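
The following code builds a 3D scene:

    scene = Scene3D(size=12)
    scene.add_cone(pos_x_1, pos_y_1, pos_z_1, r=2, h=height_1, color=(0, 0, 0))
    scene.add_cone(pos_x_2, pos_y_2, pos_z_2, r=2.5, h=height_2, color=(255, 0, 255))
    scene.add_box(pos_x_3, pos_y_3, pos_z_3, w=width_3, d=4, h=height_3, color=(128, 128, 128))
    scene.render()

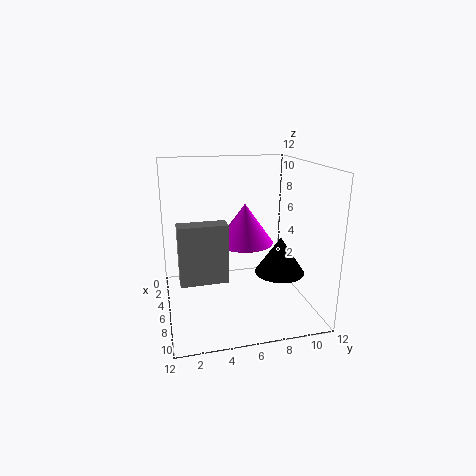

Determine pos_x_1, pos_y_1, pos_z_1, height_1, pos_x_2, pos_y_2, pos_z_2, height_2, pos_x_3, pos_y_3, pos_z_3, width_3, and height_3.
pos_x_1 = 8
pos_y_1 = 9
pos_z_1 = 3.5
height_1 = 3
pos_x_2 = 4.5
pos_y_2 = 7
pos_z_2 = 5
height_2 = 3.5
pos_x_3 = 5.5
pos_y_3 = 1
pos_z_3 = 2.5
width_3 = 1.5
height_3 = 5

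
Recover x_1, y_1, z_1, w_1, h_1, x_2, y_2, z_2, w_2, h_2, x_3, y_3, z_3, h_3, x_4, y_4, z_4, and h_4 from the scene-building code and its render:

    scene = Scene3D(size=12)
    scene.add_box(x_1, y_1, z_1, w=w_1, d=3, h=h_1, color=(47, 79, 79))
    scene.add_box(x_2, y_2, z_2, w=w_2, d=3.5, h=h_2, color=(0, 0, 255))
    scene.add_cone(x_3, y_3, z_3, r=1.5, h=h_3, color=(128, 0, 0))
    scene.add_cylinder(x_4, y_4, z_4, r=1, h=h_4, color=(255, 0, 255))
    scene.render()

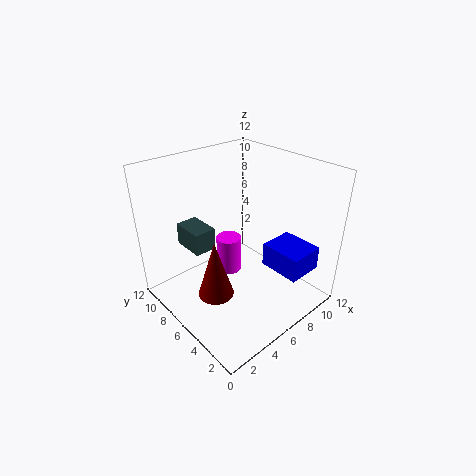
x_1 = 3.5
y_1 = 8.5
z_1 = 4
w_1 = 2
h_1 = 2
x_2 = 7.5
y_2 = 1
z_2 = 3.5
w_2 = 3
h_2 = 2
x_3 = 3.5
y_3 = 6
z_3 = 1.5
h_3 = 5
x_4 = 5
y_4 = 6
z_4 = 3.5
h_4 = 3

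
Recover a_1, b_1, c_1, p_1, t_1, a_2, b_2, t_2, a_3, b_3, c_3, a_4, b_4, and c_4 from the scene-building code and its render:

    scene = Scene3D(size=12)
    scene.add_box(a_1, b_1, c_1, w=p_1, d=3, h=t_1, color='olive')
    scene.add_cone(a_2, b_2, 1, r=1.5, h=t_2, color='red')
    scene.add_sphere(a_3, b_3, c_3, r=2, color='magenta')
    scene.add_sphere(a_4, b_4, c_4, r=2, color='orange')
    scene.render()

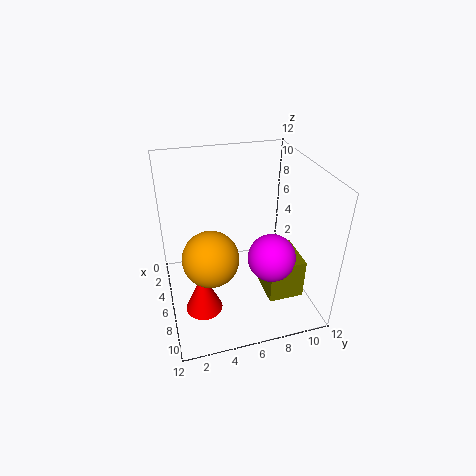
a_1 = 5.5; b_1 = 8; c_1 = 1; p_1 = 3.5; t_1 = 3.5; a_2 = 8; b_2 = 2.5; t_2 = 3.5; a_3 = 7.5; b_3 = 8.5; c_3 = 4.5; a_4 = 9.5; b_4 = 3; c_4 = 7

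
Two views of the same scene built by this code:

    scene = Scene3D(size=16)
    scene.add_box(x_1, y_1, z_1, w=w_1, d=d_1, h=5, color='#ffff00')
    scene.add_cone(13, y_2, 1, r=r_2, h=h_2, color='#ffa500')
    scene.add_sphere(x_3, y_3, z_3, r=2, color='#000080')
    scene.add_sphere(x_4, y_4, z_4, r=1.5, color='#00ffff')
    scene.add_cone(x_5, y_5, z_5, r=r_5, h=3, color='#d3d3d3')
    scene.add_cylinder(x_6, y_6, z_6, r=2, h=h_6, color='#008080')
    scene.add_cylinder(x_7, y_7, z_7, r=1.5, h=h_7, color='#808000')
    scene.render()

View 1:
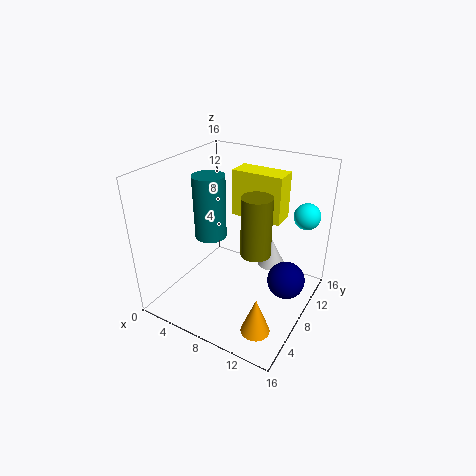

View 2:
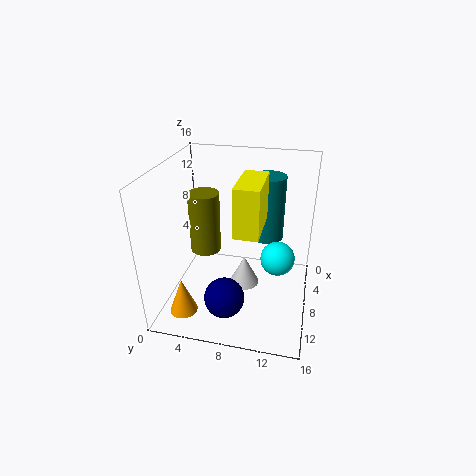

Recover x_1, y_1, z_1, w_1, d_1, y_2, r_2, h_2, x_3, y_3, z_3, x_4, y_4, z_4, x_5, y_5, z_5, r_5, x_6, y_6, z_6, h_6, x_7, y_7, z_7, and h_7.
x_1 = 7
y_1 = 8.5
z_1 = 10.5
w_1 = 5.5
d_1 = 2.5
y_2 = 3
r_2 = 1.5
h_2 = 4
x_3 = 14
y_3 = 8
z_3 = 4.5
x_4 = 14
y_4 = 13
z_4 = 10
x_5 = 11.5
y_5 = 9.5
z_5 = 5
r_5 = 1.5
x_6 = 2.5
y_6 = 10.5
z_6 = 5.5
h_6 = 8
x_7 = 11.5
y_7 = 5.5
z_7 = 8.5
h_7 = 6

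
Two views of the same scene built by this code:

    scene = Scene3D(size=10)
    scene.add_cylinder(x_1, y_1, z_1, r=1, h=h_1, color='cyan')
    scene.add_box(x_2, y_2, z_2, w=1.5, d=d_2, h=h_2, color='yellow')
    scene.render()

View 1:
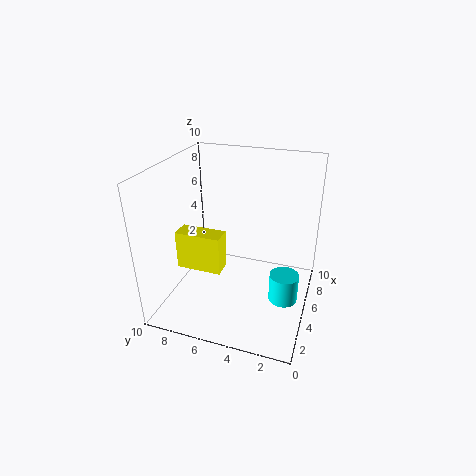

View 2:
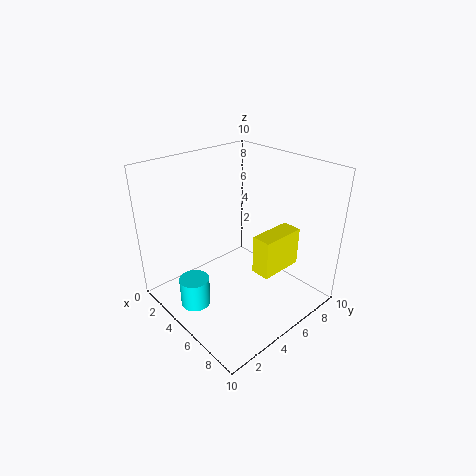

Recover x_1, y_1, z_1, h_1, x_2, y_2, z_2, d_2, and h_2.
x_1 = 4.5; y_1 = 1.5; z_1 = 1; h_1 = 2; x_2 = 5; y_2 = 6.5; z_2 = 1.5; d_2 = 3.5; h_2 = 3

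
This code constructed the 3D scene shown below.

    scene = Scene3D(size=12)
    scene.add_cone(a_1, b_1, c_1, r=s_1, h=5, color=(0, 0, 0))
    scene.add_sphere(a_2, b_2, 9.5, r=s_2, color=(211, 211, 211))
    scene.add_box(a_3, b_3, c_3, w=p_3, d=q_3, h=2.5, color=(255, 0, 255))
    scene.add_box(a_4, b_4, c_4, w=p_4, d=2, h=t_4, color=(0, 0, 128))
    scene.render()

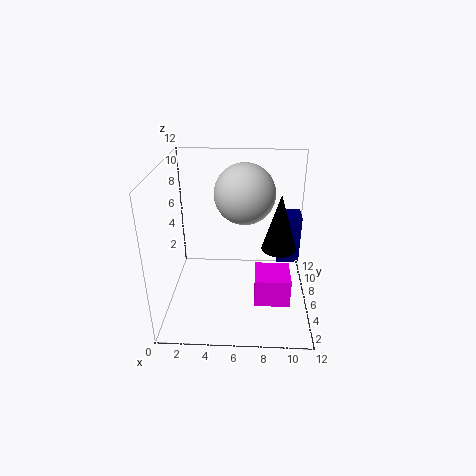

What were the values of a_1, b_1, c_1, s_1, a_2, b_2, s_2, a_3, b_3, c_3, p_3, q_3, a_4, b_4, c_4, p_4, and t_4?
a_1 = 9.5, b_1 = 7, c_1 = 4.5, s_1 = 1.5, a_2 = 6.5, b_2 = 7, s_2 = 2.5, a_3 = 7.5, b_3 = 4, c_3 = 0.5, p_3 = 3, q_3 = 3, a_4 = 9.5, b_4 = 8, c_4 = 2.5, p_4 = 2, t_4 = 4.5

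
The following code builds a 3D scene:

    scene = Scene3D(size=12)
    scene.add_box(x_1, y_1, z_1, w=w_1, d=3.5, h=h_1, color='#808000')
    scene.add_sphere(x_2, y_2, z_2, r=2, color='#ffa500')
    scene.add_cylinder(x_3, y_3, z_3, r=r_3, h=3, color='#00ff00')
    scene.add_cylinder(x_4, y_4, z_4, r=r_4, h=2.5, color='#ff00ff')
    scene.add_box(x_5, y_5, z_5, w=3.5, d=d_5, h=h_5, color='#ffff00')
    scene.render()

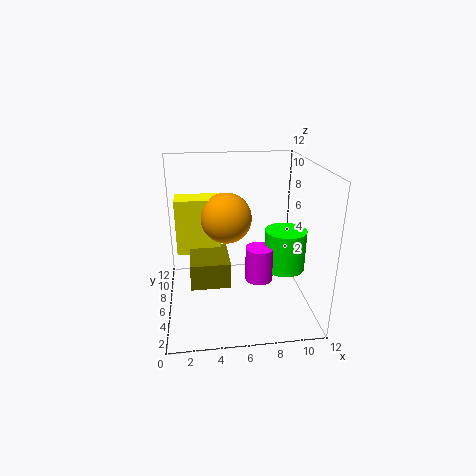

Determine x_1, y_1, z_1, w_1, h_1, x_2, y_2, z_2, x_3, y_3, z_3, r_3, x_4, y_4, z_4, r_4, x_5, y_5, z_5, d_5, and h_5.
x_1 = 2
y_1 = 2.5
z_1 = 3.5
w_1 = 3
h_1 = 2
x_2 = 5
y_2 = 5.5
z_2 = 8
x_3 = 9
y_3 = 2.5
z_3 = 5
r_3 = 1.5
x_4 = 7
y_4 = 2
z_4 = 4.5
r_4 = 1
x_5 = 1
y_5 = 5.5
z_5 = 5
d_5 = 2
h_5 = 4.5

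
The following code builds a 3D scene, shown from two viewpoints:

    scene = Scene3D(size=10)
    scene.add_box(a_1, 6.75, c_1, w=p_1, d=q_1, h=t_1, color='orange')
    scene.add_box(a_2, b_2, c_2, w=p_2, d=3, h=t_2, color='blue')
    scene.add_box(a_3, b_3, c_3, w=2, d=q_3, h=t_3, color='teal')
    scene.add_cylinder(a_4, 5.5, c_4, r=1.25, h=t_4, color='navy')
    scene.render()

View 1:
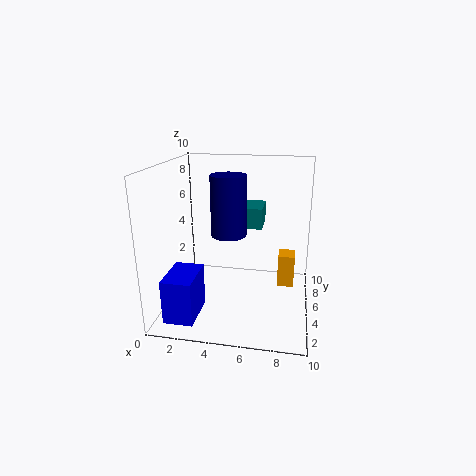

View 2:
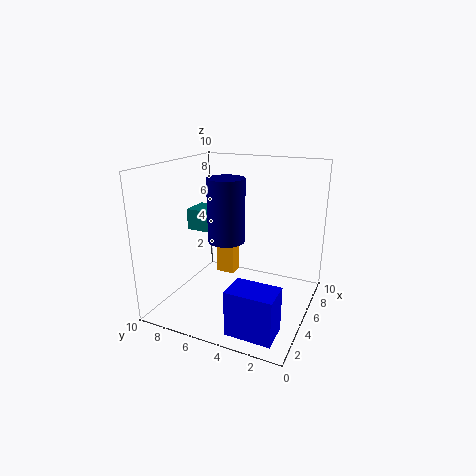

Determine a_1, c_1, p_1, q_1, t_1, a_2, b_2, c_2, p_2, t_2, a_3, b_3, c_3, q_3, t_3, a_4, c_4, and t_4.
a_1 = 7.75, c_1 = 0.5, p_1 = 1.25, q_1 = 1.5, t_1 = 2.5, a_2 = 0.75, b_2 = 1, c_2 = 0.25, p_2 = 2, t_2 = 3, a_3 = 4.5, b_3 = 6.25, c_3 = 5.25, q_3 = 2.5, t_3 = 1.5, a_4 = 4.25, c_4 = 5, t_4 = 4.25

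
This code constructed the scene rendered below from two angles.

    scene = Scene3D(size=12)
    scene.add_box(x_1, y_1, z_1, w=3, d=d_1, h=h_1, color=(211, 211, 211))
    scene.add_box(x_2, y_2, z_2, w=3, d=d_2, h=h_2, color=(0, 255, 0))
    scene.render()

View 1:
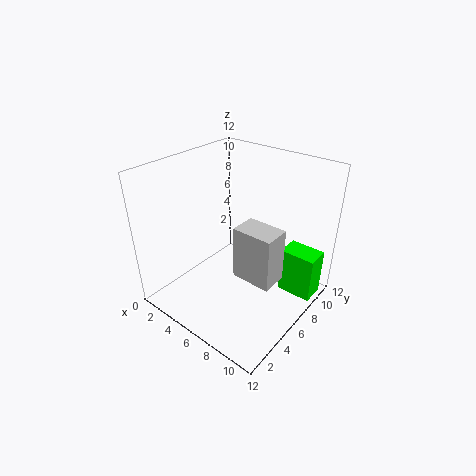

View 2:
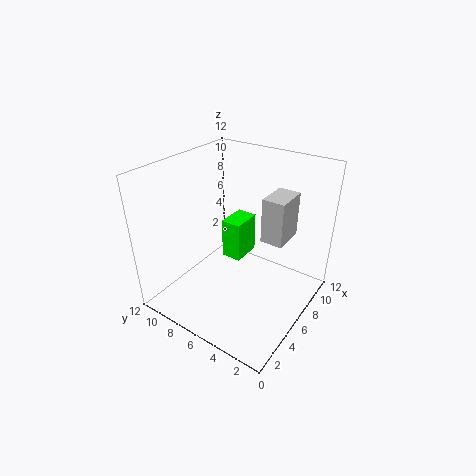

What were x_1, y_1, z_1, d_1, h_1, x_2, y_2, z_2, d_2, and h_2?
x_1 = 8, y_1 = 3, z_1 = 5, d_1 = 2, h_1 = 4, x_2 = 9, y_2 = 8, z_2 = 1, d_2 = 2, h_2 = 4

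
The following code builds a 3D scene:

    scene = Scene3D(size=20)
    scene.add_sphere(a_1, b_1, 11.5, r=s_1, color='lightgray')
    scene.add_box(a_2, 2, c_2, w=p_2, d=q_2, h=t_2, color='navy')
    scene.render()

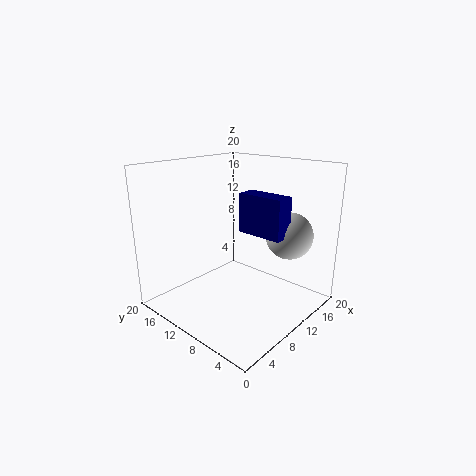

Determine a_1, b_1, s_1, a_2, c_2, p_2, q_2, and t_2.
a_1 = 12
b_1 = 3
s_1 = 3
a_2 = 8
c_2 = 12
p_2 = 2.5
q_2 = 6
t_2 = 5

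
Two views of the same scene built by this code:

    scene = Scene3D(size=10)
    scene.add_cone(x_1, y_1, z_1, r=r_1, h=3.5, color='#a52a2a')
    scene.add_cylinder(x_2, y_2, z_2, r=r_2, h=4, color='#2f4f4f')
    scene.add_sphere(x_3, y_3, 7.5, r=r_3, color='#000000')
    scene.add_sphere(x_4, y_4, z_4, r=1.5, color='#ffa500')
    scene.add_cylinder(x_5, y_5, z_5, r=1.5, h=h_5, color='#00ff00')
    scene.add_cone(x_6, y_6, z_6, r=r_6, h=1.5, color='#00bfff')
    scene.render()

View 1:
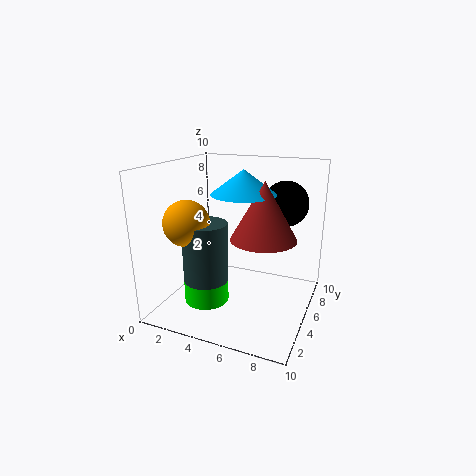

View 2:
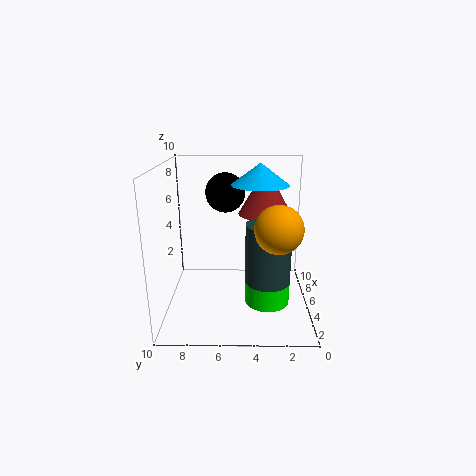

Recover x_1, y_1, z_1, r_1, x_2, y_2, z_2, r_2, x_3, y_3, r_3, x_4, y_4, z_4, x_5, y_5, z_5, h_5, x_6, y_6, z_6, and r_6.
x_1 = 7.5
y_1 = 3
z_1 = 6
r_1 = 2
x_2 = 3.5
y_2 = 3
z_2 = 2.5
r_2 = 1.5
x_3 = 8
y_3 = 6
r_3 = 1.5
x_4 = 2.5
y_4 = 2.5
z_4 = 6.5
x_5 = 3.5
y_5 = 3
z_5 = 1
h_5 = 2.5
x_6 = 6
y_6 = 3.5
z_6 = 8.5
r_6 = 2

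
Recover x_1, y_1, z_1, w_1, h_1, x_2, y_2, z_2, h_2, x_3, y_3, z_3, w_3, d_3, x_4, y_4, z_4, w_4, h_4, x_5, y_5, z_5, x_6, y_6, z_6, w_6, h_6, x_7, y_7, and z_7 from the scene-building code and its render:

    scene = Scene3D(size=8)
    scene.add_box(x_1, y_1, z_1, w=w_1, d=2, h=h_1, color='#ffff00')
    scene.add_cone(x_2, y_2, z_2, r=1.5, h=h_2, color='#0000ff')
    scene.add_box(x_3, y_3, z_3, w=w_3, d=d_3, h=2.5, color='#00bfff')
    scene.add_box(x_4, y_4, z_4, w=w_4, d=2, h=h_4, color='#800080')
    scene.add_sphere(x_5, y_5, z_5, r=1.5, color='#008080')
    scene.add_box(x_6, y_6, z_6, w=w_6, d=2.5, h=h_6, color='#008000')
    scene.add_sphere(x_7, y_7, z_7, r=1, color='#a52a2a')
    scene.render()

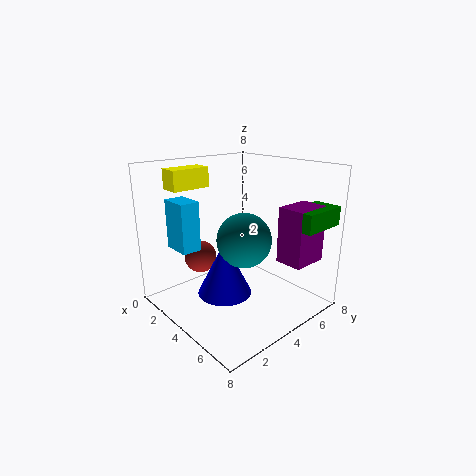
x_1 = 2.5
y_1 = 0.5
z_1 = 7
w_1 = 1
h_1 = 1
x_2 = 4
y_2 = 3
z_2 = 1
h_2 = 3
x_3 = 2.5
y_3 = 0.5
z_3 = 4
w_3 = 1.5
d_3 = 1
x_4 = 6
y_4 = 5
z_4 = 3
w_4 = 1.5
h_4 = 3
x_5 = 4.5
y_5 = 4
z_5 = 4
x_6 = 6.5
y_6 = 5
z_6 = 5
w_6 = 1.5
h_6 = 1
x_7 = 1
y_7 = 3.5
z_7 = 2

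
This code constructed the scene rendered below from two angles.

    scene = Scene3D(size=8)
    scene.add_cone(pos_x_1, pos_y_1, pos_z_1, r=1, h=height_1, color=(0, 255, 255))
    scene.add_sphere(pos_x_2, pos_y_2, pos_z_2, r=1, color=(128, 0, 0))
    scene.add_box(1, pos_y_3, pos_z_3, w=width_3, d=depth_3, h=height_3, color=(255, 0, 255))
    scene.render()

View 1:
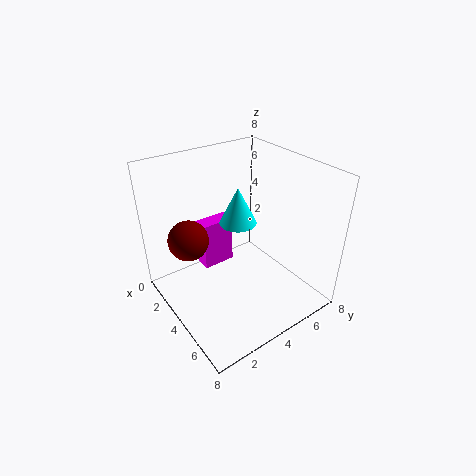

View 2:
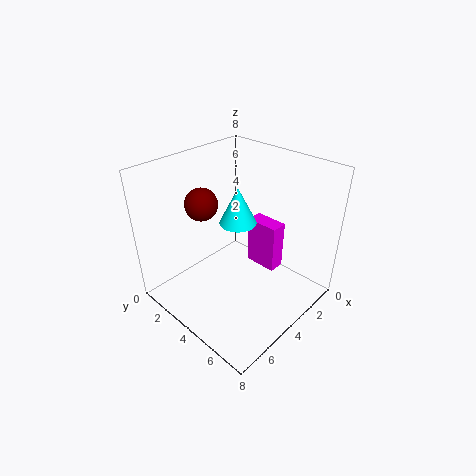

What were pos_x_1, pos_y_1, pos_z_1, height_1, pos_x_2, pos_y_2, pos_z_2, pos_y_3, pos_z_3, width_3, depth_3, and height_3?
pos_x_1 = 4; pos_y_1 = 4; pos_z_1 = 5; height_1 = 2; pos_x_2 = 4; pos_y_2 = 1; pos_z_2 = 5; pos_y_3 = 3; pos_z_3 = 1; width_3 = 1; depth_3 = 2; height_3 = 3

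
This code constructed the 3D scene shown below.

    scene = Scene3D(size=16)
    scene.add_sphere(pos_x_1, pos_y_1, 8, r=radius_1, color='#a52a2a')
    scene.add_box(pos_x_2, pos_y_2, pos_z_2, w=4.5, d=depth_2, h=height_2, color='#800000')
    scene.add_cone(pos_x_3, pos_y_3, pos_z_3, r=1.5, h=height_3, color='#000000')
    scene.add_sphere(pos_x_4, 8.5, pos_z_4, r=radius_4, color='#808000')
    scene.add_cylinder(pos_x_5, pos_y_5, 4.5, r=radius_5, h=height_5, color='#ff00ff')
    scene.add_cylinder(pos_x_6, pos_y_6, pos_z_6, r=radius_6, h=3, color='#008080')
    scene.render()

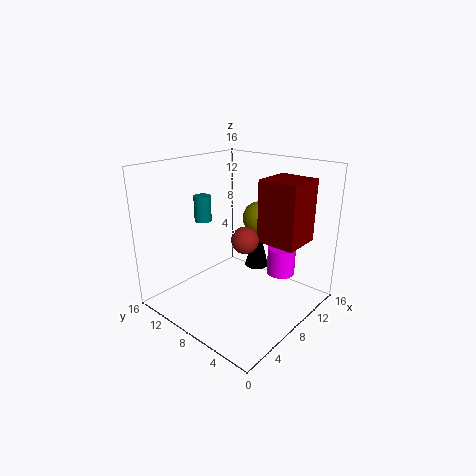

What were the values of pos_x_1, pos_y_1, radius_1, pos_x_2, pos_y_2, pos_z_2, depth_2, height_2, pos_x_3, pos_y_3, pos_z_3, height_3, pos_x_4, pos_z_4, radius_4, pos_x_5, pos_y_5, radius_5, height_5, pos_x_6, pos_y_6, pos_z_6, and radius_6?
pos_x_1 = 8, pos_y_1 = 7, radius_1 = 1.5, pos_x_2 = 9.5, pos_y_2 = 2, pos_z_2 = 7.5, depth_2 = 4.5, height_2 = 7, pos_x_3 = 13.5, pos_y_3 = 9.5, pos_z_3 = 2, height_3 = 6, pos_x_4 = 12.5, pos_z_4 = 9, radius_4 = 2, pos_x_5 = 10, pos_y_5 = 3.5, radius_5 = 1.5, height_5 = 3, pos_x_6 = 7.5, pos_y_6 = 13, pos_z_6 = 9, radius_6 = 1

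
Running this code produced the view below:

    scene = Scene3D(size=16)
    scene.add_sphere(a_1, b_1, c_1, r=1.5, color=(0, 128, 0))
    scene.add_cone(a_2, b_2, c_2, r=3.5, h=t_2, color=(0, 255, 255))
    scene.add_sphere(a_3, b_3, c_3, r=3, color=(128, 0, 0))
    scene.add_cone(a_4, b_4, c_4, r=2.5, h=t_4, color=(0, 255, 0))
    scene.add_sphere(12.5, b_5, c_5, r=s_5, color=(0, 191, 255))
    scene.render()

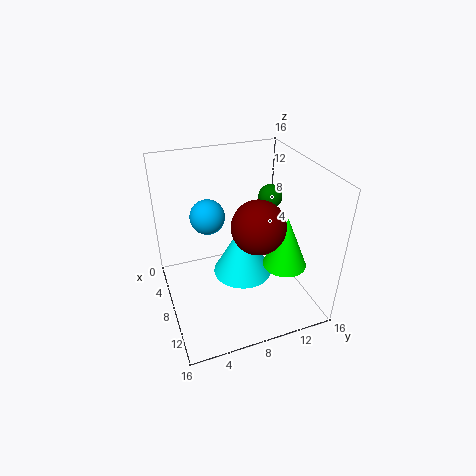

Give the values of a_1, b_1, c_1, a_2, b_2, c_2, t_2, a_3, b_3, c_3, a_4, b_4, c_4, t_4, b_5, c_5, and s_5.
a_1 = 3.5
b_1 = 14
c_1 = 10
a_2 = 7
b_2 = 9
c_2 = 2.5
t_2 = 6.5
a_3 = 9
b_3 = 10
c_3 = 9.5
a_4 = 10
b_4 = 13
c_4 = 4.5
t_4 = 6
b_5 = 3.5
c_5 = 14
s_5 = 1.5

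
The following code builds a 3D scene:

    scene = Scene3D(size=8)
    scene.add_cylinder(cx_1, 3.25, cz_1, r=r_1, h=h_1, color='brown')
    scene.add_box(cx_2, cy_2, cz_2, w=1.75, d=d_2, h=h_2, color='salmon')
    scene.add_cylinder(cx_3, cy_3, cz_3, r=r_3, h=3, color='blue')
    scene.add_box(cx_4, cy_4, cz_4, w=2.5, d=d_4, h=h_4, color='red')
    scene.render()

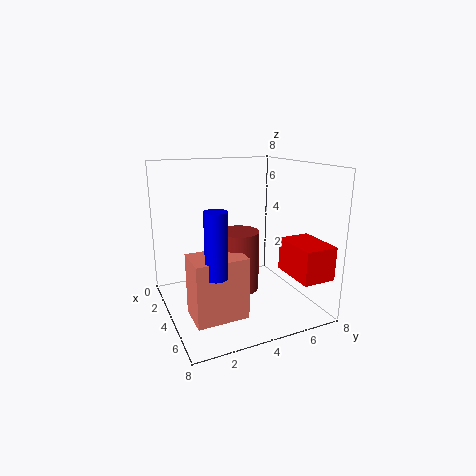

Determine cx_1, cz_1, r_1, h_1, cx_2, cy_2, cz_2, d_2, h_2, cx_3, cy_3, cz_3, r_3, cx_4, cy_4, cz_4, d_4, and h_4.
cx_1 = 5.75
cz_1 = 2
r_1 = 1
h_1 = 3
cx_2 = 5.75
cy_2 = 0.5
cz_2 = 1.25
d_2 = 2.5
h_2 = 3
cx_3 = 7.25
cy_3 = 1.5
cz_3 = 3.5
r_3 = 0.5
cx_4 = 5.5
cy_4 = 5.75
cz_4 = 2.5
d_4 = 1.75
h_4 = 1.75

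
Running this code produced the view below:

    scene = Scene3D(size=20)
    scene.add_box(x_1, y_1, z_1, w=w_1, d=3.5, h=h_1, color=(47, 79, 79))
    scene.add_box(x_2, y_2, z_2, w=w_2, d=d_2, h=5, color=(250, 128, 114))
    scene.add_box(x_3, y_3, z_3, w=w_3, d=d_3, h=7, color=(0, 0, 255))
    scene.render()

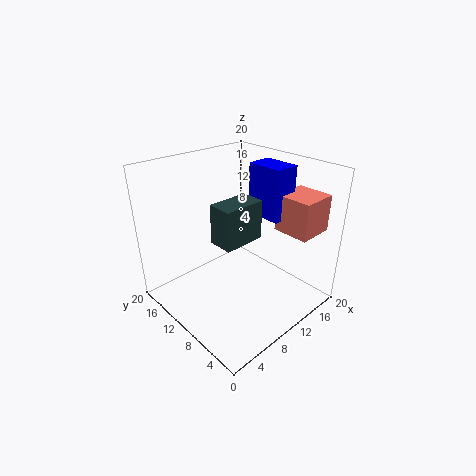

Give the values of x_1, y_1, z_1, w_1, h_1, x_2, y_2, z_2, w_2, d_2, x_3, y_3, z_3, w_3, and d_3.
x_1 = 6.5
y_1 = 8
z_1 = 10
w_1 = 6
h_1 = 5.5
x_2 = 13.5
y_2 = 1.5
z_2 = 11.5
w_2 = 5
d_2 = 5
x_3 = 12.5
y_3 = 5.5
z_3 = 13
w_3 = 3.5
d_3 = 5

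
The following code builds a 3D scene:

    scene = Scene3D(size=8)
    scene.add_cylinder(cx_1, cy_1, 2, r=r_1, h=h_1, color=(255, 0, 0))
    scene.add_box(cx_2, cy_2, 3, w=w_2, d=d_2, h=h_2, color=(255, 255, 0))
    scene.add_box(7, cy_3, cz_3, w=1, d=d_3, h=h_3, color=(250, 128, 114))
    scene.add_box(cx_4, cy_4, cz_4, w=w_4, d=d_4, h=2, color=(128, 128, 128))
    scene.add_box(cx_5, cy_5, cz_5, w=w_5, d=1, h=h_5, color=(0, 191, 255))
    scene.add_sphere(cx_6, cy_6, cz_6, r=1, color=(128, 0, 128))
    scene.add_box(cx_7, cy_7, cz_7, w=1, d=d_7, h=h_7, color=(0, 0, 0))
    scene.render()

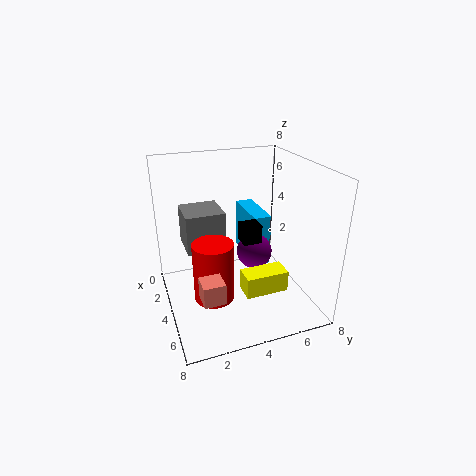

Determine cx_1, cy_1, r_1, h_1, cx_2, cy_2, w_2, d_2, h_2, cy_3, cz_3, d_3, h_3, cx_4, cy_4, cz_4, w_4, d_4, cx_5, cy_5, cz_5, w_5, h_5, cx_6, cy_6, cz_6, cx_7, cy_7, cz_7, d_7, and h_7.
cx_1 = 6; cy_1 = 2; r_1 = 1; h_1 = 3; cx_2 = 7; cy_2 = 3; w_2 = 1; d_2 = 2; h_2 = 1; cy_3 = 1; cz_3 = 3; d_3 = 1; h_3 = 1; cx_4 = 3; cy_4 = 1; cz_4 = 4; w_4 = 2; d_4 = 2; cx_5 = 1; cy_5 = 5; cz_5 = 2; w_5 = 3; h_5 = 3; cx_6 = 4; cy_6 = 5; cz_6 = 3; cx_7 = 4; cy_7 = 4; cz_7 = 4; d_7 = 1; h_7 = 1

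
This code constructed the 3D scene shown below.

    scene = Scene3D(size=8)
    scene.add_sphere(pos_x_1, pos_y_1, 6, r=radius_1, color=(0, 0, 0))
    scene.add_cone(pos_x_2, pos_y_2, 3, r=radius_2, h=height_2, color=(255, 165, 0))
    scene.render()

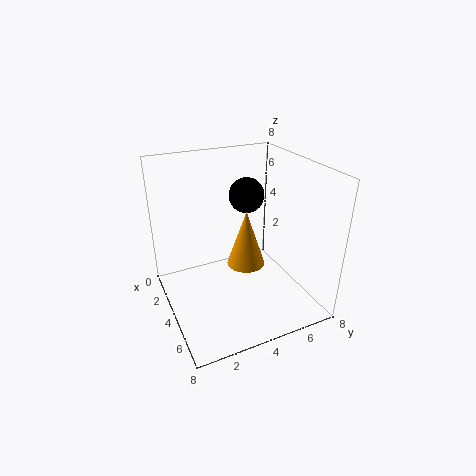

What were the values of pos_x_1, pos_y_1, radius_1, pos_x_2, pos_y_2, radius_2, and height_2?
pos_x_1 = 3
pos_y_1 = 5
radius_1 = 1
pos_x_2 = 5
pos_y_2 = 4
radius_2 = 1
height_2 = 3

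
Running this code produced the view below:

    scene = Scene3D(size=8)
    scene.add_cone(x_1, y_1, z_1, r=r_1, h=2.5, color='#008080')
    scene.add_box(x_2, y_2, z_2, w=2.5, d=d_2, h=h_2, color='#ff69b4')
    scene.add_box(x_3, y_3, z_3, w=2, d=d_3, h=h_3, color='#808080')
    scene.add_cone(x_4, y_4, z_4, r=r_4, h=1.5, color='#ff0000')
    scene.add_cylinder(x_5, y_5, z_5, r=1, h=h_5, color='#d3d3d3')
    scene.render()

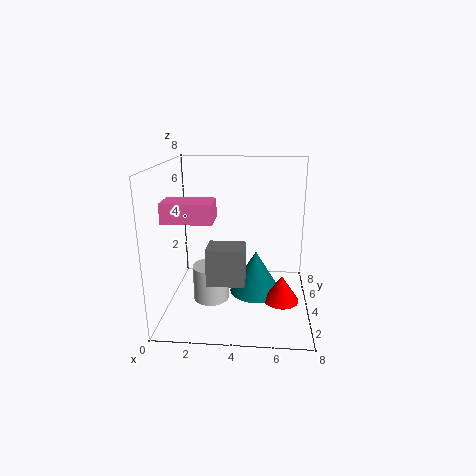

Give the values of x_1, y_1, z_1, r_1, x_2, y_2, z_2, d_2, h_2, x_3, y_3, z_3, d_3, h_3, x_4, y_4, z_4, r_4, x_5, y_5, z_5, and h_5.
x_1 = 5; y_1 = 4.5; z_1 = 0.5; r_1 = 1.5; x_2 = 0.5; y_2 = 1.5; z_2 = 5.5; d_2 = 1.5; h_2 = 1; x_3 = 2.5; y_3 = 2; z_3 = 2; d_3 = 1.5; h_3 = 2; x_4 = 6.5; y_4 = 3.5; z_4 = 0.5; r_4 = 1; x_5 = 2.5; y_5 = 3.5; z_5 = 0.5; h_5 = 2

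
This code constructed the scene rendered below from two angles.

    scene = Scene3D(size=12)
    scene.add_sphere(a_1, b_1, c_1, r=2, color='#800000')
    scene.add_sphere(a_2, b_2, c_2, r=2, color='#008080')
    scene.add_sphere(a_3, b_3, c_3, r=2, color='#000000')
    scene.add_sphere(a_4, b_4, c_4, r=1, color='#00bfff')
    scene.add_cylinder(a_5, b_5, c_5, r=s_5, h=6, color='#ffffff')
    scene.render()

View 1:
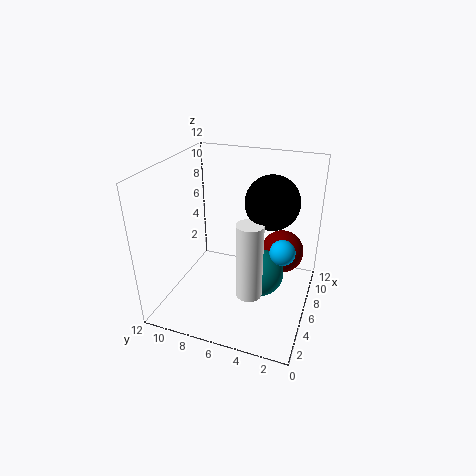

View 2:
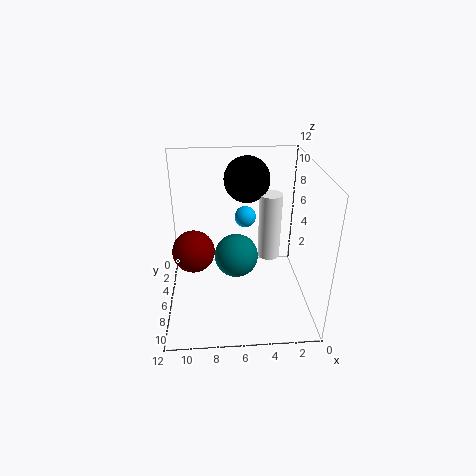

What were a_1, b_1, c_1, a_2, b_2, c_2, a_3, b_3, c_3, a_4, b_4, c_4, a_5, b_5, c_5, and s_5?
a_1 = 10
b_1 = 3
c_1 = 3
a_2 = 6
b_2 = 4
c_2 = 3
a_3 = 5
b_3 = 3
c_3 = 10
a_4 = 5
b_4 = 2
c_4 = 6
a_5 = 3
b_5 = 4
c_5 = 3
s_5 = 1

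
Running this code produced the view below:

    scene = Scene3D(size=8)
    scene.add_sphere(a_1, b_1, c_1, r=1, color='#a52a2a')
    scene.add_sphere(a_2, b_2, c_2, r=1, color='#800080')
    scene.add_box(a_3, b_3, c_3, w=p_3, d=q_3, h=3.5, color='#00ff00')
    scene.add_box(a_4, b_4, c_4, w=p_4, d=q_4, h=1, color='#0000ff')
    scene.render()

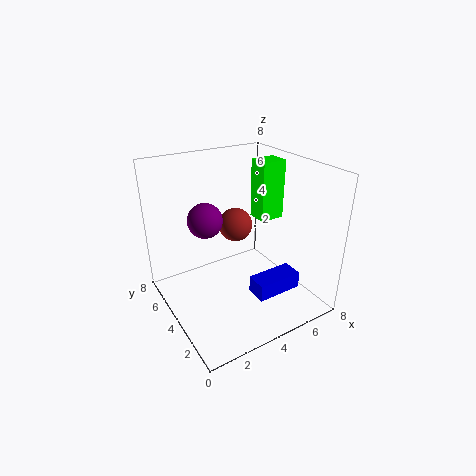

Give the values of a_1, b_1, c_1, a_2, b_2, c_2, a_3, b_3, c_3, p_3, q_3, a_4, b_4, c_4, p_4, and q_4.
a_1 = 4.75; b_1 = 5.5; c_1 = 4; a_2 = 2.75; b_2 = 5.5; c_2 = 4.75; a_3 = 6; b_3 = 4.5; c_3 = 4.25; p_3 = 1.5; q_3 = 1.25; a_4 = 4.5; b_4 = 2.25; c_4 = 0.5; p_4 = 2.75; q_4 = 1.25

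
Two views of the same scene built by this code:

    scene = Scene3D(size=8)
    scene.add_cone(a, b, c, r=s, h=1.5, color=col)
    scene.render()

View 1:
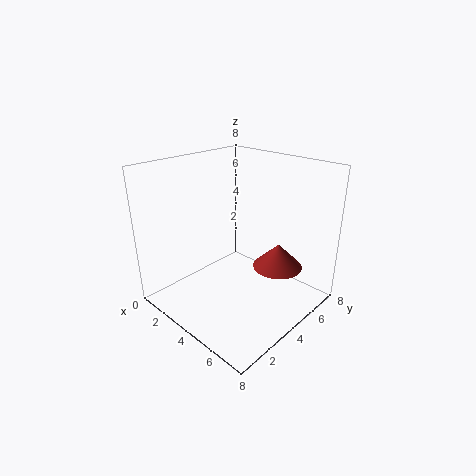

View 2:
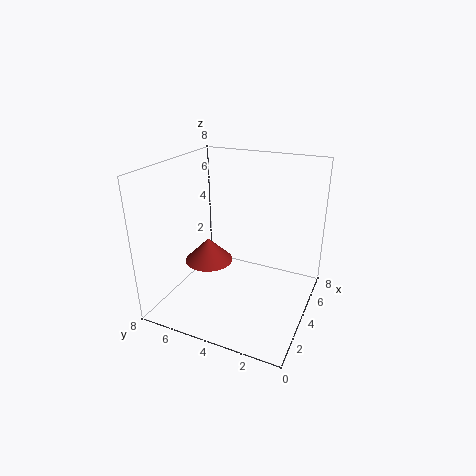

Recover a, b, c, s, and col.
a = 5
b = 6.5
c = 1.5
s = 1.5
col = 'brown'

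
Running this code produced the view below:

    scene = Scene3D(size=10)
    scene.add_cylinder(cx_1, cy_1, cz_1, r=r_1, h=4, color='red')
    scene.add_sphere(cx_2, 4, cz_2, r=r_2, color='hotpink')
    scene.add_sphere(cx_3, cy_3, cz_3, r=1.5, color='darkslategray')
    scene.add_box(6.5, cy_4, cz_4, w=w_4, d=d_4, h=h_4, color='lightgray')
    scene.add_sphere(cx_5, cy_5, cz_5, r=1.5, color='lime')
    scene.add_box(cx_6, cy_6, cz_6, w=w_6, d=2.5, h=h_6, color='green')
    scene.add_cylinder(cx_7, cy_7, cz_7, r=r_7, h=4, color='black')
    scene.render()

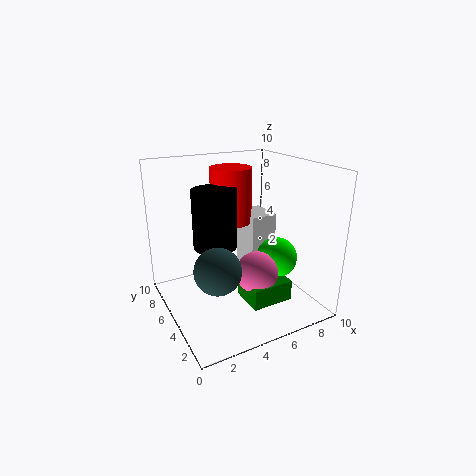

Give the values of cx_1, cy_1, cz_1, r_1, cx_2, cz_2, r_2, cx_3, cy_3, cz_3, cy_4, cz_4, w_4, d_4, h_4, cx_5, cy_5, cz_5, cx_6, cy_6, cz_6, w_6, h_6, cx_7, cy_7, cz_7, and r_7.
cx_1 = 5.5; cy_1 = 7; cz_1 = 5.5; r_1 = 1.5; cx_2 = 6; cz_2 = 2.5; r_2 = 1.5; cx_3 = 2.5; cy_3 = 3; cz_3 = 4; cy_4 = 5.5; cz_4 = 1.5; w_4 = 2; d_4 = 2.5; h_4 = 4.5; cx_5 = 8; cy_5 = 4.5; cz_5 = 3; cx_6 = 5; cy_6 = 2.5; cz_6 = 0.5; w_6 = 3; h_6 = 1.5; cx_7 = 3.5; cy_7 = 5.5; cz_7 = 4.5; r_7 = 1.5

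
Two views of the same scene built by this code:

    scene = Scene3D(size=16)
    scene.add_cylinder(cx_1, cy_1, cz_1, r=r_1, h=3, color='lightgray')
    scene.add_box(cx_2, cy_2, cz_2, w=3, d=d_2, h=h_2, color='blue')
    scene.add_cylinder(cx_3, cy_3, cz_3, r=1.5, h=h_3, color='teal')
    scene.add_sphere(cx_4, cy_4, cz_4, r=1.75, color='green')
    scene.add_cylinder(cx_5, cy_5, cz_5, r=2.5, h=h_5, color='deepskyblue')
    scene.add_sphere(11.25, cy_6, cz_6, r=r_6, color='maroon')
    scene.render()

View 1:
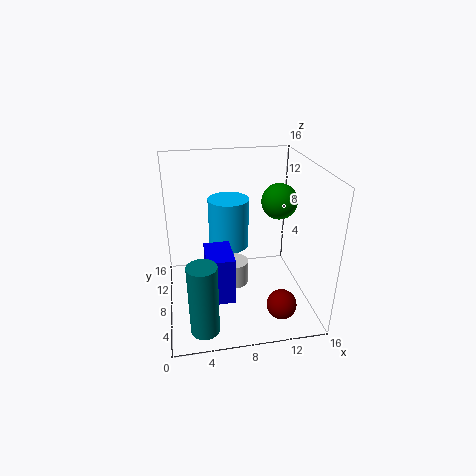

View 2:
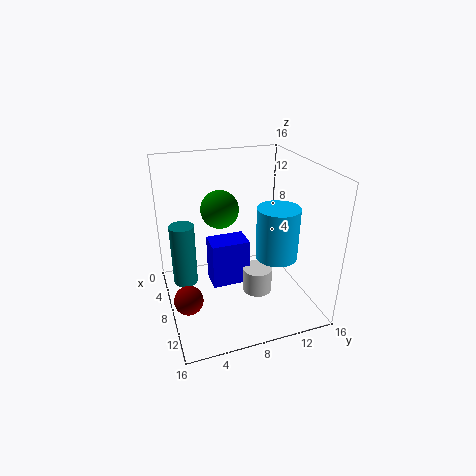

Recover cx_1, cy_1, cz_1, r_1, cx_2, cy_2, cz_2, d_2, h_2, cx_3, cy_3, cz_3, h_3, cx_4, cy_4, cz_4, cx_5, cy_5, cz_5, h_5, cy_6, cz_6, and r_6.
cx_1 = 8; cy_1 = 10.5; cz_1 = 0.5; r_1 = 1.75; cx_2 = 4.25; cy_2 = 5.25; cz_2 = 1.25; d_2 = 4.5; h_2 = 5.5; cx_3 = 3.5; cy_3 = 2.5; cz_3 = 0.5; h_3 = 7.75; cx_4 = 11.5; cy_4 = 5; cz_4 = 13.25; cx_5 = 7.75; cy_5 = 13; cz_5 = 4.5; h_5 = 6.25; cy_6 = 1.5; cz_6 = 3.5; r_6 = 1.5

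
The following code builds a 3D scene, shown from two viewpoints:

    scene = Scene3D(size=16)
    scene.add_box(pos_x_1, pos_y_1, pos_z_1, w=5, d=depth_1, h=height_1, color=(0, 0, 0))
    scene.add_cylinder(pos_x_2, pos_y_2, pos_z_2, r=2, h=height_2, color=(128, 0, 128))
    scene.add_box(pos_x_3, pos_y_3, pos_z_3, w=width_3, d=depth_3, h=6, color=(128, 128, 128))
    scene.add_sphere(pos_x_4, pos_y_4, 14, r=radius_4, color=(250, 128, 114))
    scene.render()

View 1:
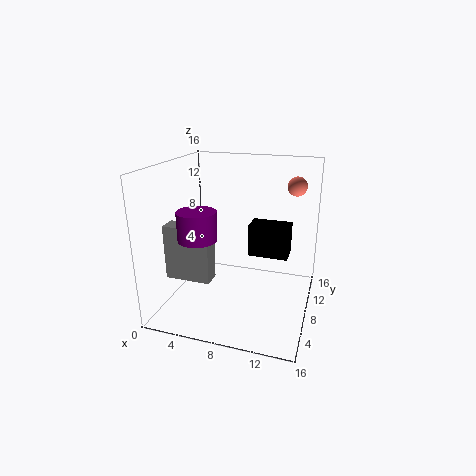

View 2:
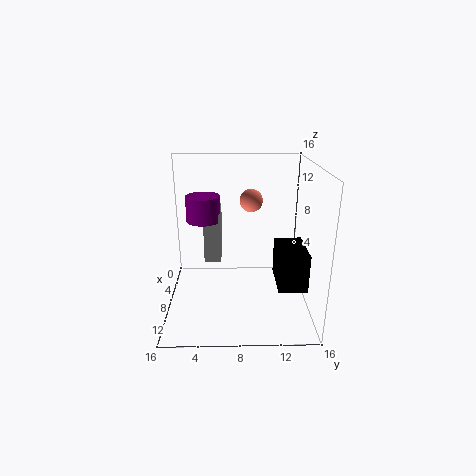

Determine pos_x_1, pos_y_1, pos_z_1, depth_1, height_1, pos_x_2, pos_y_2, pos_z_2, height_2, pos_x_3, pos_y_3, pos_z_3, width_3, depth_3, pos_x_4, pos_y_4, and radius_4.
pos_x_1 = 8, pos_y_1 = 12, pos_z_1 = 4, depth_1 = 3, height_1 = 4, pos_x_2 = 5, pos_y_2 = 4, pos_z_2 = 9, height_2 = 3, pos_x_3 = 1, pos_y_3 = 4, pos_z_3 = 4, width_3 = 5, depth_3 = 2, pos_x_4 = 14, pos_y_4 = 9, radius_4 = 1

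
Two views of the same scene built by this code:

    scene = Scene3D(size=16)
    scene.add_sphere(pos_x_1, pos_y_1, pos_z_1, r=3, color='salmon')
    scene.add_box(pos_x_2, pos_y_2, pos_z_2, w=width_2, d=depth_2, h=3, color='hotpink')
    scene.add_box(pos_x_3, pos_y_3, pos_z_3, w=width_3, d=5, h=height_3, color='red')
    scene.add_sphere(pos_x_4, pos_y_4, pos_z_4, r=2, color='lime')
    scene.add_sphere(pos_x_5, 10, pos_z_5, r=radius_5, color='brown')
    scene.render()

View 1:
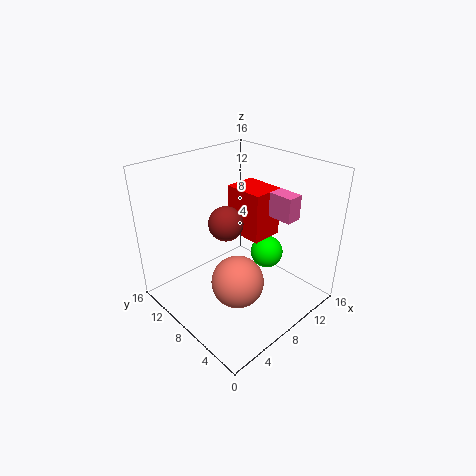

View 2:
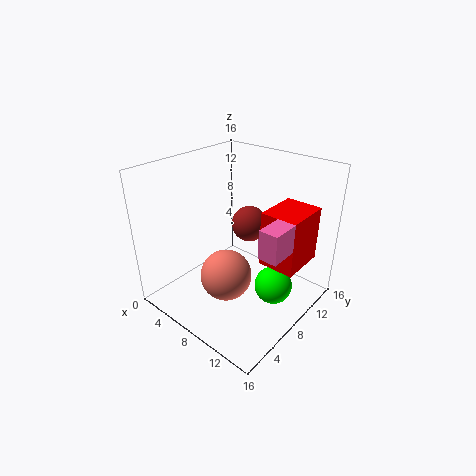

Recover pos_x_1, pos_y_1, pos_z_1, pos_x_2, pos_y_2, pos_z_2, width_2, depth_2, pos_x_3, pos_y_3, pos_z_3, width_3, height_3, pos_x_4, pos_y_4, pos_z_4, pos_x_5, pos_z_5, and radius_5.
pos_x_1 = 7, pos_y_1 = 7, pos_z_1 = 3, pos_x_2 = 13, pos_y_2 = 5, pos_z_2 = 9, width_2 = 2, depth_2 = 3, pos_x_3 = 11, pos_y_3 = 8, pos_z_3 = 6, width_3 = 4, height_3 = 6, pos_x_4 = 13, pos_y_4 = 8, pos_z_4 = 4, pos_x_5 = 8, pos_z_5 = 9, radius_5 = 2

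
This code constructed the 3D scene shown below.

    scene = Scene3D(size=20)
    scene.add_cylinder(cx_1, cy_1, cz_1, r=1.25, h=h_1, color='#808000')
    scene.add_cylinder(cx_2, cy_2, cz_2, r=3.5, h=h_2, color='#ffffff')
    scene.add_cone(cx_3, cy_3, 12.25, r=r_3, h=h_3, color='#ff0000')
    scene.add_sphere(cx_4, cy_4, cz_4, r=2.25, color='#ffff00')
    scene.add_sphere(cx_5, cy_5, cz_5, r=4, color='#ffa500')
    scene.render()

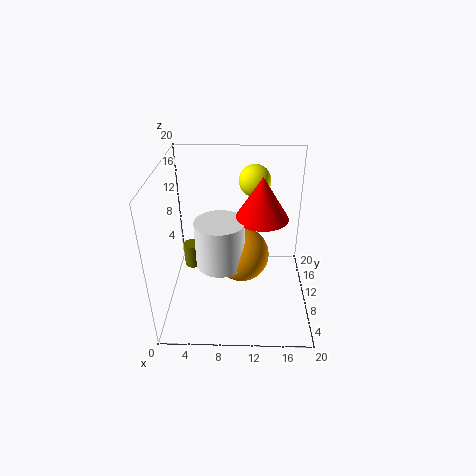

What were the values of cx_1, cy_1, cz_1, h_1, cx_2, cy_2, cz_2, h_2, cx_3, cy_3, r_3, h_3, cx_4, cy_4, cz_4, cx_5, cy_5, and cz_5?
cx_1 = 3.25; cy_1 = 11.5; cz_1 = 4.5; h_1 = 3.5; cx_2 = 7.5; cy_2 = 10; cz_2 = 5.75; h_2 = 6.75; cx_3 = 13.25; cy_3 = 11.75; r_3 = 3.75; h_3 = 6; cx_4 = 12.25; cy_4 = 14.25; cz_4 = 16.75; cx_5 = 10.5; cy_5 = 11.5; cz_5 = 6.25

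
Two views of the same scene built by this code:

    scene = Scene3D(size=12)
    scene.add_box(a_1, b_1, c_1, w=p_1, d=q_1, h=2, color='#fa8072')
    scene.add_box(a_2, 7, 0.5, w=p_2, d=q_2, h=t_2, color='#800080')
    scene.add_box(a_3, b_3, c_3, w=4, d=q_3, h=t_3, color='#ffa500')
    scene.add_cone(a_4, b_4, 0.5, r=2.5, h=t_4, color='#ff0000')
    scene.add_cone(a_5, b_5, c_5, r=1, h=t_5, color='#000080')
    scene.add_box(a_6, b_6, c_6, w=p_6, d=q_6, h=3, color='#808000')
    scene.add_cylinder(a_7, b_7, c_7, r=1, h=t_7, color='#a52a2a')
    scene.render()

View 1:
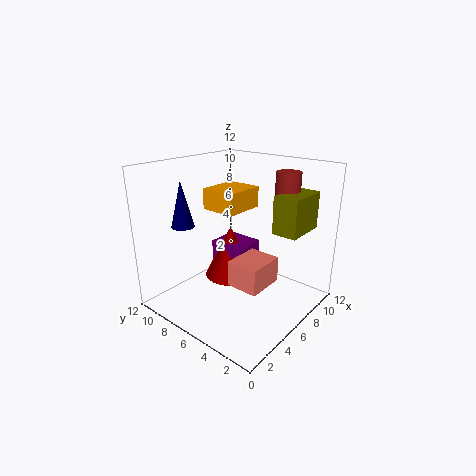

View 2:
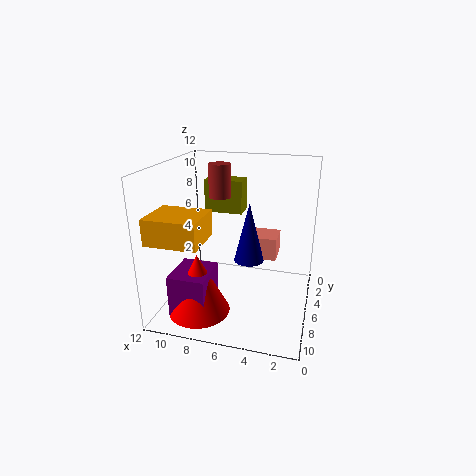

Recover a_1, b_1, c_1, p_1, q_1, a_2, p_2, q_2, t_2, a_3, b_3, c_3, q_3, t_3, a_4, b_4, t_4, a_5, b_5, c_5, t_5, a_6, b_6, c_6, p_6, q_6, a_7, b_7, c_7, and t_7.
a_1 = 3, b_1 = 2, c_1 = 3.5, p_1 = 3, q_1 = 2.5, a_2 = 7.5, p_2 = 3, q_2 = 3.5, t_2 = 3.5, a_3 = 7.5, b_3 = 8, c_3 = 7, q_3 = 3.5, t_3 = 2, a_4 = 8.5, b_4 = 9, t_4 = 5, a_5 = 4, b_5 = 10.5, c_5 = 6.5, t_5 = 4, a_6 = 6.5, b_6 = 1, c_6 = 7, p_6 = 3.5, q_6 = 2, a_7 = 8.5, b_7 = 3, c_7 = 8.5, t_7 = 3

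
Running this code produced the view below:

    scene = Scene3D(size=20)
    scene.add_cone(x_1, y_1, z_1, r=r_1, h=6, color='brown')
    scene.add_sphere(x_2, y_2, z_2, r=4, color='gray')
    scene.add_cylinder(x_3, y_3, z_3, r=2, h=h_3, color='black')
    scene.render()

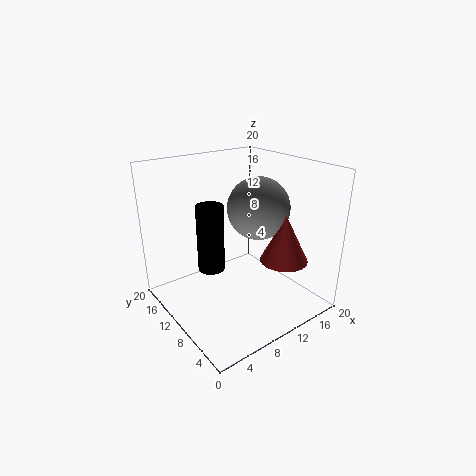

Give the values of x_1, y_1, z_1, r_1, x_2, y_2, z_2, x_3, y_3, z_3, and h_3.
x_1 = 12
y_1 = 3
z_1 = 9
r_1 = 3
x_2 = 11
y_2 = 7
z_2 = 15
x_3 = 8
y_3 = 14
z_3 = 4
h_3 = 10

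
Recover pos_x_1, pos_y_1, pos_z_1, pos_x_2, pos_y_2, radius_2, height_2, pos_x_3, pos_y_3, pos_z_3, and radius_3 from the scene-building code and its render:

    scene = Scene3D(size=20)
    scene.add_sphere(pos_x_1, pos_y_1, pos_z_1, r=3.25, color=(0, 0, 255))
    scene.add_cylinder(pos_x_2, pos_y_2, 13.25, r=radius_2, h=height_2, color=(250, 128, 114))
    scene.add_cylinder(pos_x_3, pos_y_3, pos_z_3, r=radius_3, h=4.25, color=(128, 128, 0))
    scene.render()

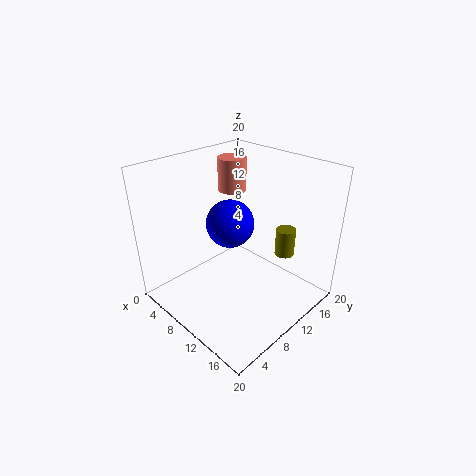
pos_x_1 = 9.25, pos_y_1 = 9.25, pos_z_1 = 12.25, pos_x_2 = 2.5, pos_y_2 = 16.25, radius_2 = 2.25, height_2 = 5.25, pos_x_3 = 12.5, pos_y_3 = 17.75, pos_z_3 = 5, radius_3 = 1.5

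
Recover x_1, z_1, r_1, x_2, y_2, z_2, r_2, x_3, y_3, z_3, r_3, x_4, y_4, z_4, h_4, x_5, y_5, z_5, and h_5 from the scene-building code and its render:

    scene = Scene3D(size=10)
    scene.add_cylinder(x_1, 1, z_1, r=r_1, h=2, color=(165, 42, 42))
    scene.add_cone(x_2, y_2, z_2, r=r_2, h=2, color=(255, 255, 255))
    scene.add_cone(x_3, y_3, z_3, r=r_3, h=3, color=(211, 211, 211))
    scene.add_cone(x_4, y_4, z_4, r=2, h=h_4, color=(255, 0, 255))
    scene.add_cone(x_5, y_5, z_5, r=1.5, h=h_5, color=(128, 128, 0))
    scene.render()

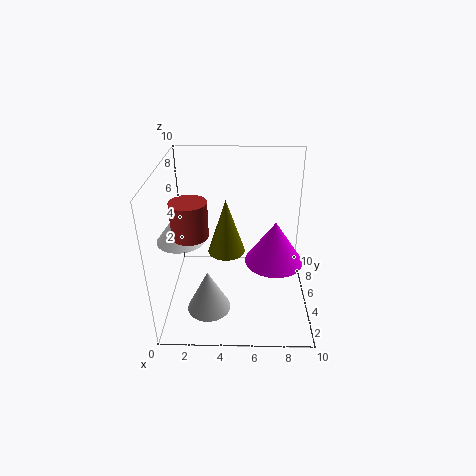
x_1 = 2.5; z_1 = 7.5; r_1 = 1; x_2 = 1.5; y_2 = 3; z_2 = 6; r_2 = 1.5; x_3 = 3; y_3 = 3; z_3 = 0.5; r_3 = 1.5; x_4 = 7.5; y_4 = 4.5; z_4 = 3.5; h_4 = 3; x_5 = 4; y_5 = 8; z_5 = 2; h_5 = 4.5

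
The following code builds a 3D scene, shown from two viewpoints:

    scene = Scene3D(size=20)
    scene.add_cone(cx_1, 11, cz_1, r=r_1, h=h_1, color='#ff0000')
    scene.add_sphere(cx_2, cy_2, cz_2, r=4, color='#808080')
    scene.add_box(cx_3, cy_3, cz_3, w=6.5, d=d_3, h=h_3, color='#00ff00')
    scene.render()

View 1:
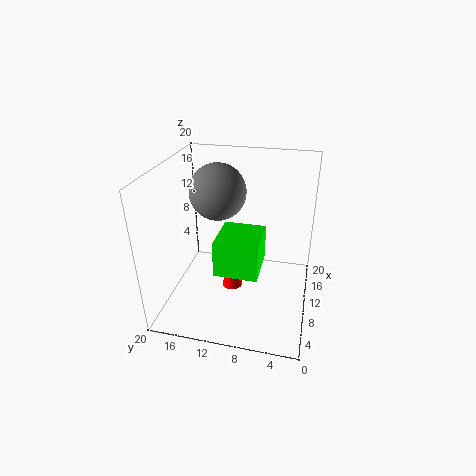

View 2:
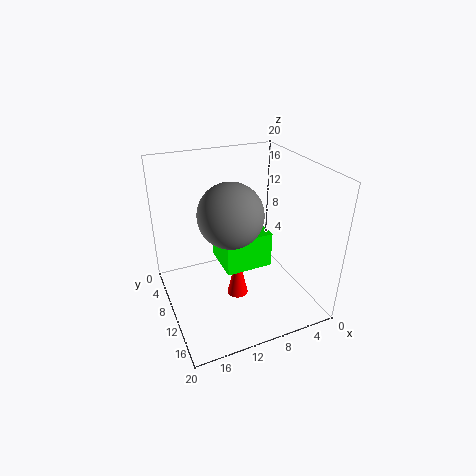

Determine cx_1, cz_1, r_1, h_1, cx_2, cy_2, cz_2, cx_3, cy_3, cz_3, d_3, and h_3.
cx_1 = 10.5
cz_1 = 1.5
r_1 = 1.5
h_1 = 6.5
cx_2 = 12.5
cy_2 = 13.5
cz_2 = 15.5
cx_3 = 6
cy_3 = 6.5
cz_3 = 6
d_3 = 6
h_3 = 5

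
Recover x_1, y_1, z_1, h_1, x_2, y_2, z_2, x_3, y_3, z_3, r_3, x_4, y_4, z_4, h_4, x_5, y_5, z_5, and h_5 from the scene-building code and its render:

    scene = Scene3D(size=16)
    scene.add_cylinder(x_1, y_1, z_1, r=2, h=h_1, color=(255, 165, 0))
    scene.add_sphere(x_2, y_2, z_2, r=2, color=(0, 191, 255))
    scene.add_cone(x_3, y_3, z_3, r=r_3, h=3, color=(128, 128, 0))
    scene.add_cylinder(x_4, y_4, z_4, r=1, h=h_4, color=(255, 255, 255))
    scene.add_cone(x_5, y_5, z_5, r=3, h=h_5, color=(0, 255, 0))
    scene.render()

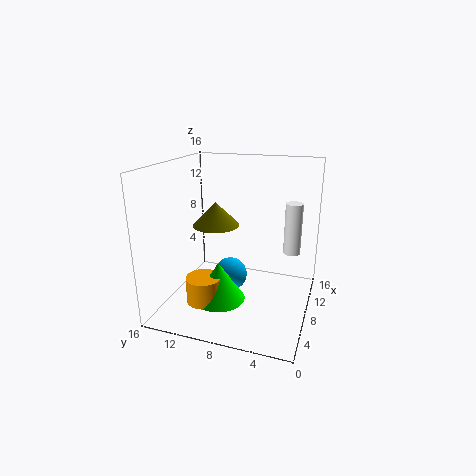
x_1 = 6
y_1 = 11.5
z_1 = 0.5
h_1 = 3
x_2 = 9.5
y_2 = 9.5
z_2 = 2.5
x_3 = 12.5
y_3 = 12.5
z_3 = 7.5
r_3 = 3
x_4 = 11.5
y_4 = 2.5
z_4 = 5.5
h_4 = 6
x_5 = 7
y_5 = 10
z_5 = 0.5
h_5 = 4.5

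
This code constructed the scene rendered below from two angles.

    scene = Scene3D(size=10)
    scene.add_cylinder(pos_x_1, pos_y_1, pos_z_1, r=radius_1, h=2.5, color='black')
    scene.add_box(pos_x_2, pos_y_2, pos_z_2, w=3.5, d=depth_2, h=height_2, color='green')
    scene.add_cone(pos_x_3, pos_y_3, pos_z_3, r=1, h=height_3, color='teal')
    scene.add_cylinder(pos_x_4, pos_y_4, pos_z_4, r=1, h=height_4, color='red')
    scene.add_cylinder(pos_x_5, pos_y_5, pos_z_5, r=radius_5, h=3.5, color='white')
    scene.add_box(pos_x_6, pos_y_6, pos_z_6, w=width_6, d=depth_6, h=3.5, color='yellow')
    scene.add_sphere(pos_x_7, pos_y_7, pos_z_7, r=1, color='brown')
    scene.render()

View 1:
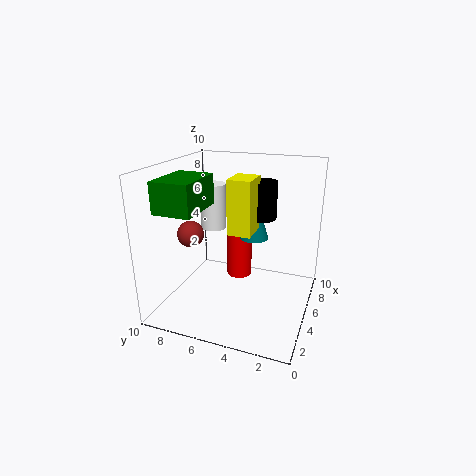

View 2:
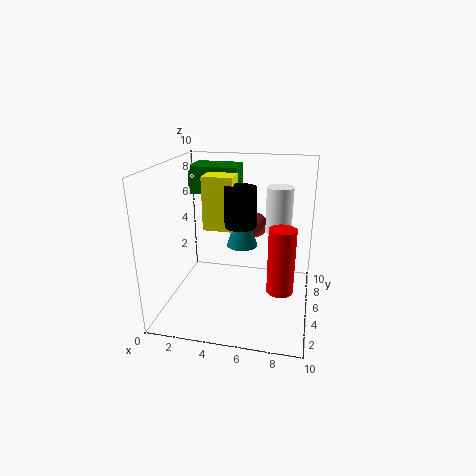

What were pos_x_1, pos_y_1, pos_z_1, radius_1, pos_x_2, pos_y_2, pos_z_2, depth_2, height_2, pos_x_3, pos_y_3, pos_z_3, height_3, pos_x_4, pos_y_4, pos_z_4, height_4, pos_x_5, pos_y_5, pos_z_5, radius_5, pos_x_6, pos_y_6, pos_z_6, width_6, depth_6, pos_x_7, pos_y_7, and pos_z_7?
pos_x_1 = 5.5
pos_y_1 = 3.5
pos_z_1 = 6.5
radius_1 = 1
pos_x_2 = 1
pos_y_2 = 6.5
pos_z_2 = 7.5
depth_2 = 2.5
height_2 = 2
pos_x_3 = 5.5
pos_y_3 = 4
pos_z_3 = 5
height_3 = 3
pos_x_4 = 8
pos_y_4 = 6
pos_z_4 = 0.5
height_4 = 5
pos_x_5 = 7.5
pos_y_5 = 8
pos_z_5 = 4.5
radius_5 = 1
pos_x_6 = 3
pos_y_6 = 3.5
pos_z_6 = 6
width_6 = 2
depth_6 = 1.5
pos_x_7 = 5.5
pos_y_7 = 9
pos_z_7 = 4.5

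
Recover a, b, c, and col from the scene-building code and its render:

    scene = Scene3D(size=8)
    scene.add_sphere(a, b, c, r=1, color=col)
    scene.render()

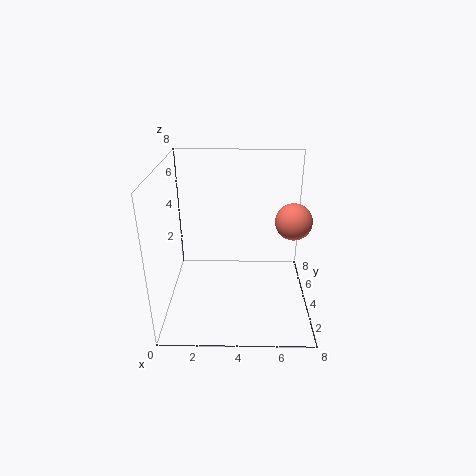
a = 7
b = 4
c = 5
col = 'salmon'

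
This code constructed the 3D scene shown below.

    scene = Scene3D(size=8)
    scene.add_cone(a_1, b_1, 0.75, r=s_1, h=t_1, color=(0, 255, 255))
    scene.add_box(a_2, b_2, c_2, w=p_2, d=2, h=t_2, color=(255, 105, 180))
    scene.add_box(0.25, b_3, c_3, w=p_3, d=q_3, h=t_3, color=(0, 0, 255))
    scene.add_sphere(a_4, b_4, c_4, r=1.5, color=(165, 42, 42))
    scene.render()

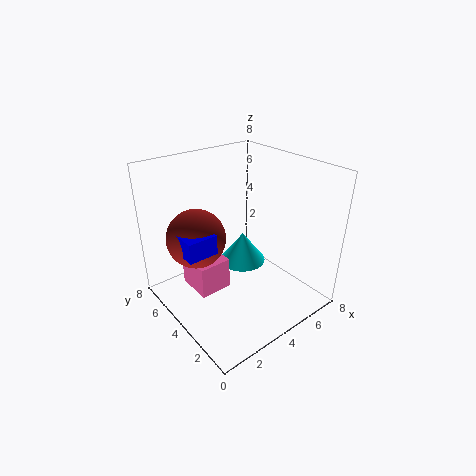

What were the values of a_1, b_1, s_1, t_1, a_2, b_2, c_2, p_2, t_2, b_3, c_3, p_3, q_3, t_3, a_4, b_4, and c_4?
a_1 = 6
b_1 = 6
s_1 = 1.5
t_1 = 2
a_2 = 1.25
b_2 = 3.5
c_2 = 1.5
p_2 = 1.75
t_2 = 1.75
b_3 = 2.75
c_3 = 4.5
p_3 = 1.5
q_3 = 1.75
t_3 = 1
a_4 = 1.5
b_4 = 4.25
c_4 = 4.75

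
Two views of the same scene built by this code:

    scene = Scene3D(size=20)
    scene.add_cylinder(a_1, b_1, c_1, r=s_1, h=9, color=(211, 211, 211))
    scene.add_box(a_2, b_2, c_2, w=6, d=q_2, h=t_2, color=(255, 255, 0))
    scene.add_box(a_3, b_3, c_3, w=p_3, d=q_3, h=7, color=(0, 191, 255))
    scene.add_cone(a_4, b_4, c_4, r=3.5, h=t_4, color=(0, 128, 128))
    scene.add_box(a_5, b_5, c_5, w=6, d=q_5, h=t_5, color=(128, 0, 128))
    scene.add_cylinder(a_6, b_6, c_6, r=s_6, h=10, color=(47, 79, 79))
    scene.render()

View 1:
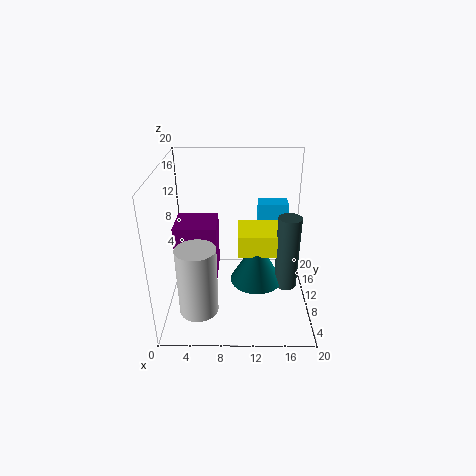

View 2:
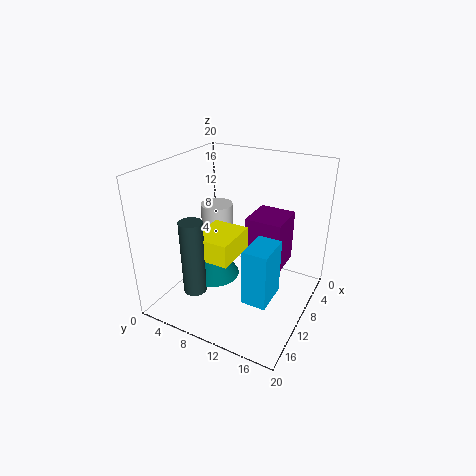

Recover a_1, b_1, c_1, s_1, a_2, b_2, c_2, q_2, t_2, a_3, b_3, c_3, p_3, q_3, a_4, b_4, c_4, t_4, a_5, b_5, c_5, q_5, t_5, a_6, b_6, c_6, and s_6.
a_1 = 5; b_1 = 3.5; c_1 = 3; s_1 = 2.5; a_2 = 10; b_2 = 6.5; c_2 = 9; q_2 = 5; t_2 = 3; a_3 = 13; b_3 = 14.5; c_3 = 6; p_3 = 4.5; q_3 = 3; a_4 = 12.5; b_4 = 7.5; c_4 = 5; t_4 = 6; a_5 = 1; b_5 = 9.5; c_5 = 3.5; q_5 = 5.5; t_5 = 8; a_6 = 16.5; b_6 = 7; c_6 = 4.5; s_6 = 1.5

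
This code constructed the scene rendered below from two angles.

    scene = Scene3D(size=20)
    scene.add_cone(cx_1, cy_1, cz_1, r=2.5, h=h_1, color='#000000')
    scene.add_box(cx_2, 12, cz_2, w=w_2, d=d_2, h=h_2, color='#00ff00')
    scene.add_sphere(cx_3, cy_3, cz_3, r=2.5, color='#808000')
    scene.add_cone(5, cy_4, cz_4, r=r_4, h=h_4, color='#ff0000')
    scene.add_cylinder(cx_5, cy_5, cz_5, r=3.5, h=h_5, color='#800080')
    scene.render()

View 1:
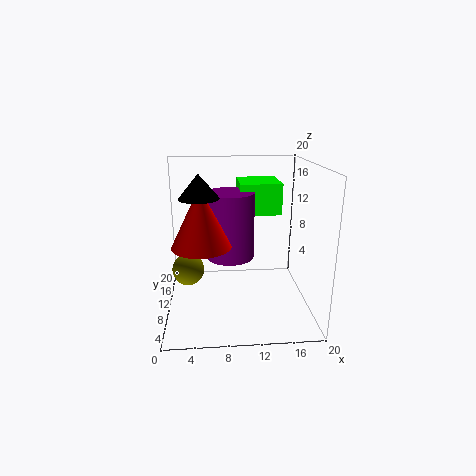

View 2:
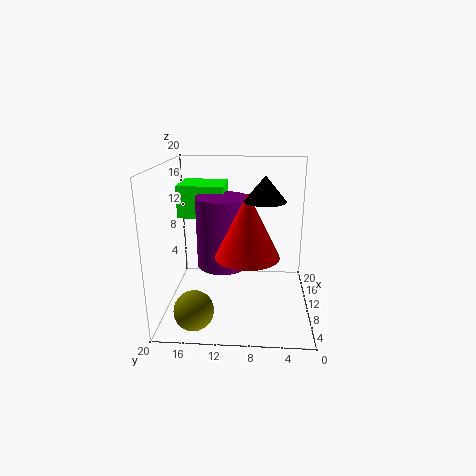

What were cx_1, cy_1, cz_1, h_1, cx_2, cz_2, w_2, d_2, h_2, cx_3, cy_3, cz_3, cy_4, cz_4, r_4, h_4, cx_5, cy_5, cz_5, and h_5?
cx_1 = 5, cy_1 = 6.5, cz_1 = 16.5, h_1 = 3, cx_2 = 10.5, cz_2 = 12.5, w_2 = 6, d_2 = 6.5, h_2 = 4.5, cx_3 = 2.5, cy_3 = 15, cz_3 = 3, cy_4 = 8.5, cz_4 = 9.5, r_4 = 4, h_4 = 8, cx_5 = 9, cy_5 = 12, cz_5 = 6.5, h_5 = 9.5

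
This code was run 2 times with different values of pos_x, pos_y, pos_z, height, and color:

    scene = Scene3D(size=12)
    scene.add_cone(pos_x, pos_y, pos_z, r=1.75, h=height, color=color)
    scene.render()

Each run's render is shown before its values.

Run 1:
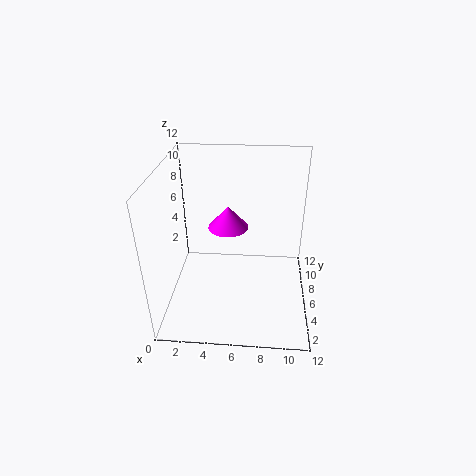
pos_x = 5; pos_y = 7.75; pos_z = 6; height = 2; color = 'magenta'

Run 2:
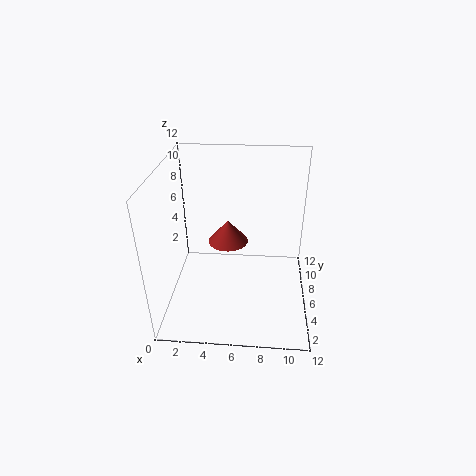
pos_x = 5; pos_y = 7.5; pos_z = 4.75; height = 2; color = 'brown'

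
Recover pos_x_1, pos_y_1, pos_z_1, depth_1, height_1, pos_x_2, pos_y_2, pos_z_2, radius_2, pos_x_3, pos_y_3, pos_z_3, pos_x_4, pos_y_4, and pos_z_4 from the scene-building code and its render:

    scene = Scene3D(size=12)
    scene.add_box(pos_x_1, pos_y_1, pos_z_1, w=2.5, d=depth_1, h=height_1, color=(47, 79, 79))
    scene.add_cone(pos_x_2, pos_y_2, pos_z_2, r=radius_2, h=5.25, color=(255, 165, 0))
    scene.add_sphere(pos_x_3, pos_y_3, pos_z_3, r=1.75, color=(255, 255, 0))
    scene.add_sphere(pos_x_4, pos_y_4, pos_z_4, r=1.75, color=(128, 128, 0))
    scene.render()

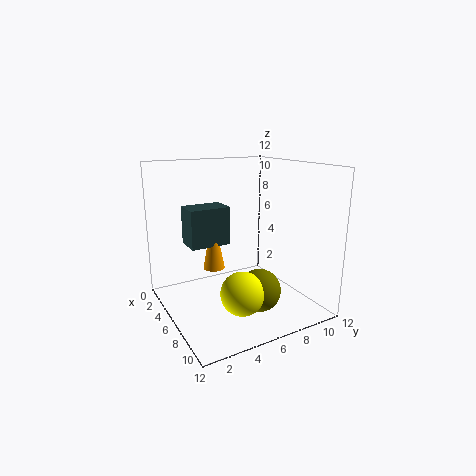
pos_x_1 = 0.75; pos_y_1 = 3; pos_z_1 = 4.5; depth_1 = 3.75; height_1 = 3.5; pos_x_2 = 2.75; pos_y_2 = 5.25; pos_z_2 = 2.25; radius_2 = 1; pos_x_3 = 8.5; pos_y_3 = 5; pos_z_3 = 2.25; pos_x_4 = 8.25; pos_y_4 = 6.75; pos_z_4 = 2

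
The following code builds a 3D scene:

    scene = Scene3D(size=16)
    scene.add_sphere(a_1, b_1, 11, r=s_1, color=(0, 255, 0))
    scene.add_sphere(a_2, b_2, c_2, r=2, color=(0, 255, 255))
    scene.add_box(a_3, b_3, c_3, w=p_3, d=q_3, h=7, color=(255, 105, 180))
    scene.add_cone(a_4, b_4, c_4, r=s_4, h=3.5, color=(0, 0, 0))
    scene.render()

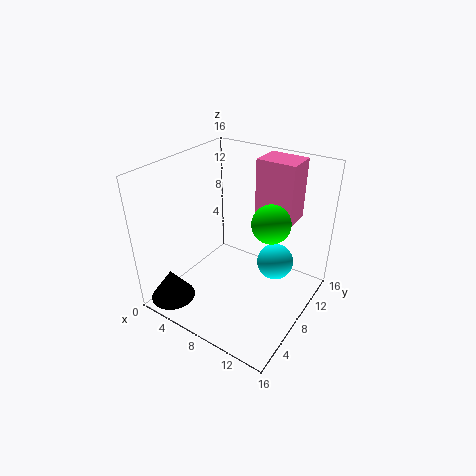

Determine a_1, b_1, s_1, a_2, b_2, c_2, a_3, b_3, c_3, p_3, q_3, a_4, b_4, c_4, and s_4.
a_1 = 12
b_1 = 8
s_1 = 2
a_2 = 12
b_2 = 9.5
c_2 = 5.5
a_3 = 8
b_3 = 11.5
c_3 = 9
p_3 = 4.5
q_3 = 3.5
a_4 = 2.5
b_4 = 2.5
c_4 = 1
s_4 = 2.5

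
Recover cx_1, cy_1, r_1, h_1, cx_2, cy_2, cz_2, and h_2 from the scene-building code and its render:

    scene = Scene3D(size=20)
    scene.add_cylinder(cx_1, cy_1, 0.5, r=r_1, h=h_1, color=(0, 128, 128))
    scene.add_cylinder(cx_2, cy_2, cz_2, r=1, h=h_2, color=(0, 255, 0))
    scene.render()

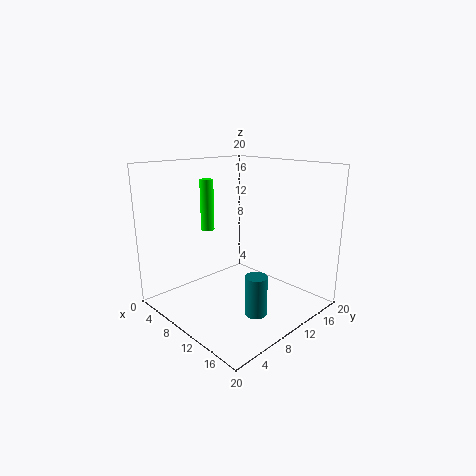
cx_1 = 14.5; cy_1 = 9; r_1 = 1.5; h_1 = 5.5; cx_2 = 4; cy_2 = 9.5; cz_2 = 10; h_2 = 7.5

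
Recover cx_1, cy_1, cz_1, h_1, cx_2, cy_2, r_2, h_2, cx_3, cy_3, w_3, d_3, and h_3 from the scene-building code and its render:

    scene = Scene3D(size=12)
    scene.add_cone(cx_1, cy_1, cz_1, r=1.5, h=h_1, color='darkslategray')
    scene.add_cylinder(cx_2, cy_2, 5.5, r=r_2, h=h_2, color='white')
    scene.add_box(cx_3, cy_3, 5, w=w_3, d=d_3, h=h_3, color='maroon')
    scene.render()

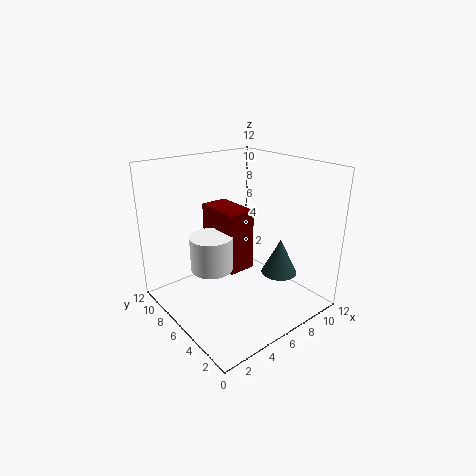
cx_1 = 8.5
cy_1 = 3.5
cz_1 = 3
h_1 = 3
cx_2 = 2
cy_2 = 4
r_2 = 1.5
h_2 = 2.5
cx_3 = 3
cy_3 = 3
w_3 = 2
d_3 = 3.5
h_3 = 4.5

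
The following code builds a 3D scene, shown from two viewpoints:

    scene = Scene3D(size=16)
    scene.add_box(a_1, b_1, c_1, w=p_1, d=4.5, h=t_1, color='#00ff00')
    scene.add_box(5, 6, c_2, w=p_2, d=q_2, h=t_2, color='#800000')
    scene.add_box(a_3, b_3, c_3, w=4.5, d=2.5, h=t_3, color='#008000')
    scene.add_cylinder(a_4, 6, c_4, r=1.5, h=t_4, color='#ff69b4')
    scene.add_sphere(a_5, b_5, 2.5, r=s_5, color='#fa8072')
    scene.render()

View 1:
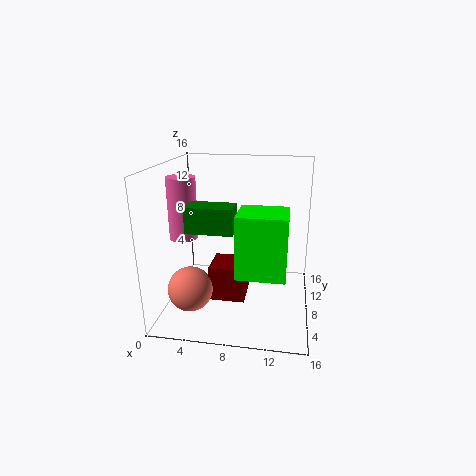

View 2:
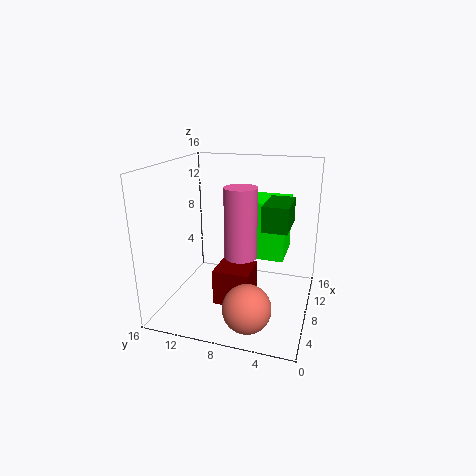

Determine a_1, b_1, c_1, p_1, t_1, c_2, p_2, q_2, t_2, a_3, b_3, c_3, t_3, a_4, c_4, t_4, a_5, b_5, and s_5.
a_1 = 8.5
b_1 = 3
c_1 = 5.5
p_1 = 5
t_1 = 6.5
c_2 = 1
p_2 = 4
q_2 = 4
t_2 = 4
a_3 = 4
b_3 = 2
c_3 = 10.5
t_3 = 2.5
a_4 = 2.5
c_4 = 8.5
t_4 = 6.5
a_5 = 3
b_5 = 5.5
s_5 = 2.5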